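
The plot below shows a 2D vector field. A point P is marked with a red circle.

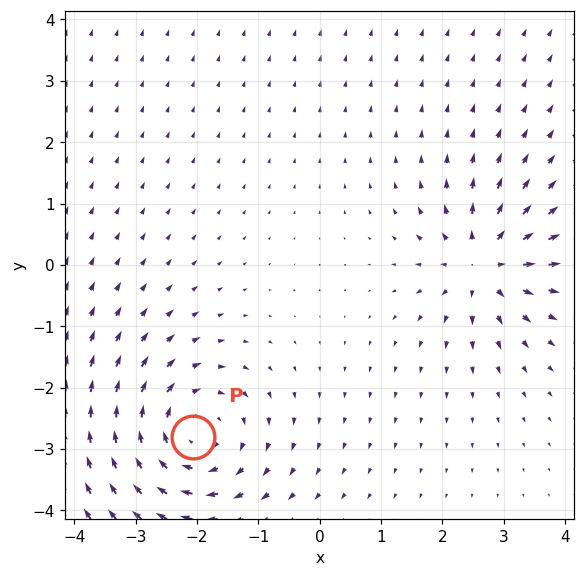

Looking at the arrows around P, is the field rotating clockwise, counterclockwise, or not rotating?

clockwise

Near P at (-2.1, -2.8) the arrows circulate clockwise. The curl (z-component) there is about -4; negative curl means clockwise rotation.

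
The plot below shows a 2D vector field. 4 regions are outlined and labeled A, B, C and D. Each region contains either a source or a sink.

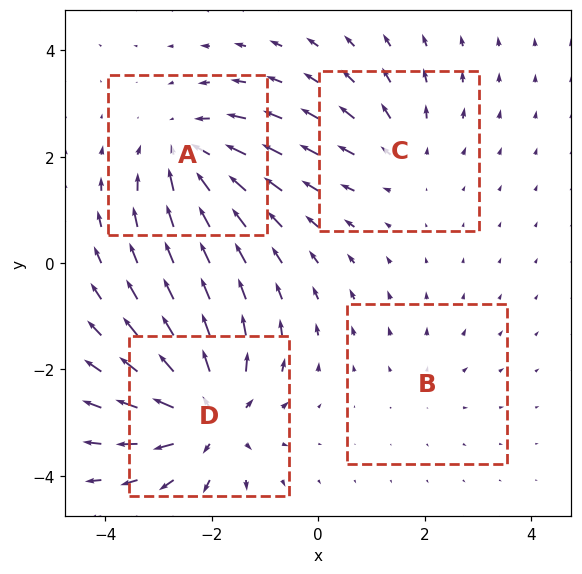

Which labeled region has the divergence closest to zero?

B

Divergence at each region's feature centre — A: about -5, B: about +2, C: about +3, D: about +7. Region B is closest to zero.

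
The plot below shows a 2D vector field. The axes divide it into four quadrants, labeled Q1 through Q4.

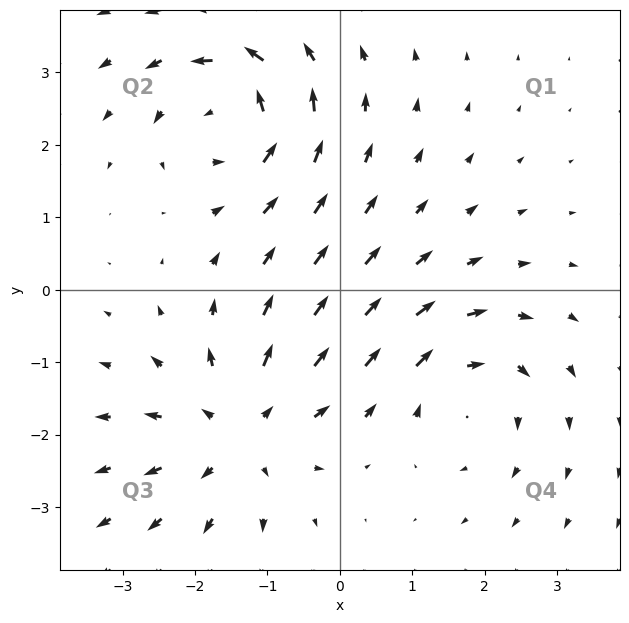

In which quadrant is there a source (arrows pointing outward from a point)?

Q3

The source sits at approximately (-1.4, -1.9), which lies in quadrant Q3. The divergence there is about +3, positive as expected for a source.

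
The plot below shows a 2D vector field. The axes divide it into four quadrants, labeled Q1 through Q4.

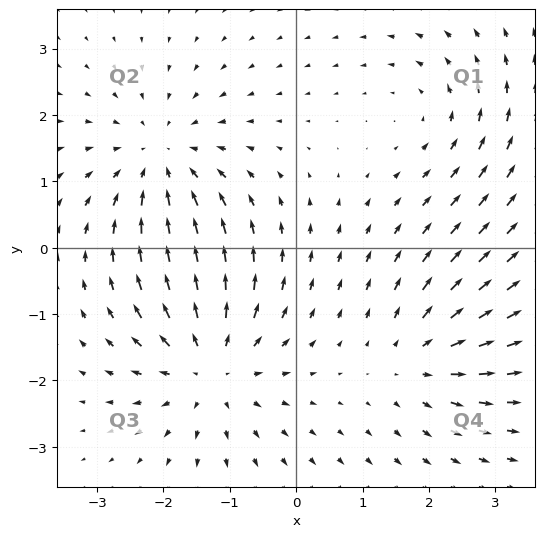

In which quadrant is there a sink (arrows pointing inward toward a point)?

Q2

The sink sits at approximately (-2.0, 1.3), which lies in quadrant Q2. The divergence there is about -4, negative as expected for a sink.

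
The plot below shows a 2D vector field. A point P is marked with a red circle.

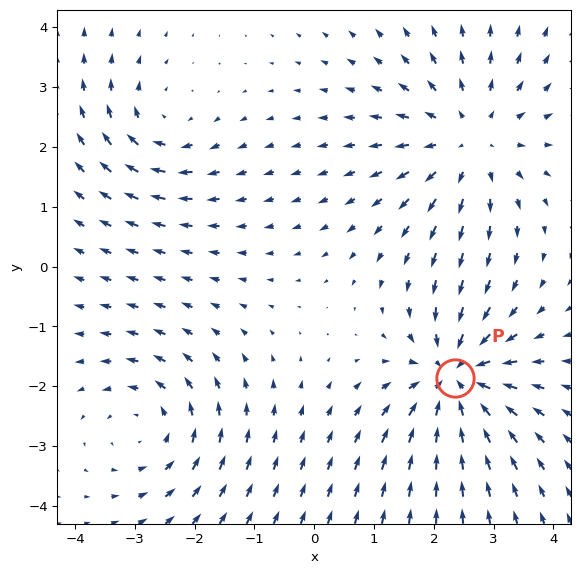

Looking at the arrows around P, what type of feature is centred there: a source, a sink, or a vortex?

At P (2.4, -1.9) the arrows converge inward. Divergence about -6, curl ≈0 — negative divergence with near-zero curl is a sink.

sink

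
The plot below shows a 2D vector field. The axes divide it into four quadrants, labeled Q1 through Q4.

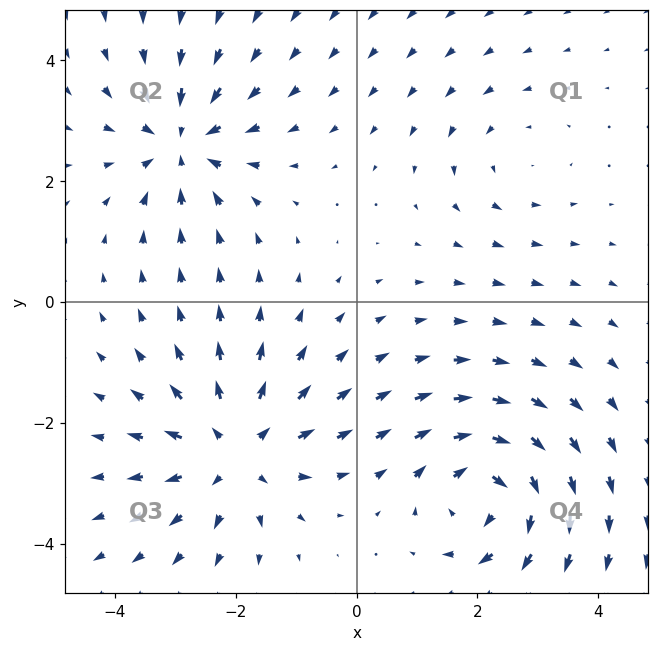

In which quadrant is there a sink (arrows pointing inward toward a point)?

Q2

The sink sits at approximately (-2.9, 2.6), which lies in quadrant Q2. The divergence there is about -5, negative as expected for a sink.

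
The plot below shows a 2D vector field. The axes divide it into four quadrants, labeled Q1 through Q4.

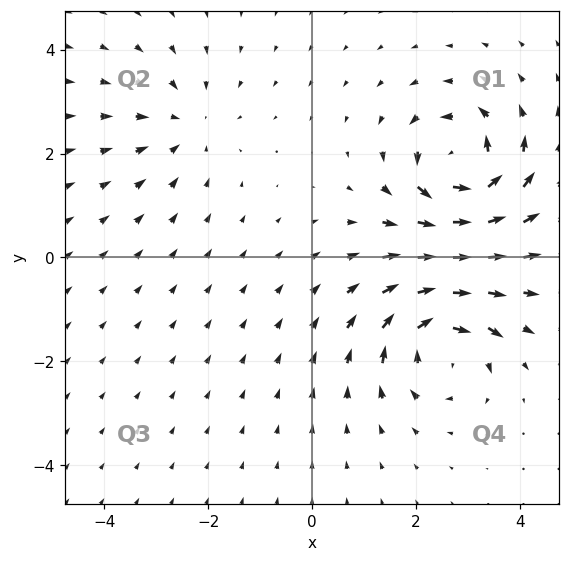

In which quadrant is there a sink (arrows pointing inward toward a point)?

Q2

The sink sits at approximately (-2.4, 2.5), which lies in quadrant Q2. The divergence there is about -3, negative as expected for a sink.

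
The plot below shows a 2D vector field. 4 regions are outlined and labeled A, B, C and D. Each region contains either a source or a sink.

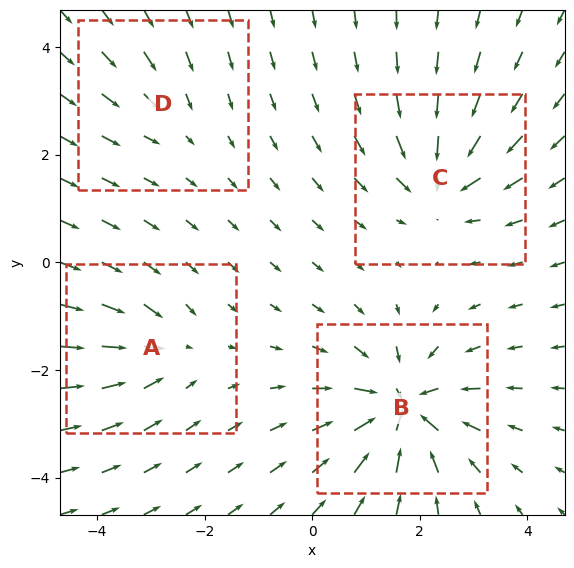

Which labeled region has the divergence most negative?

B

Divergence at each region's feature centre — A: about -4, B: about -8, C: about -6, D: about -2. Region B is most negative.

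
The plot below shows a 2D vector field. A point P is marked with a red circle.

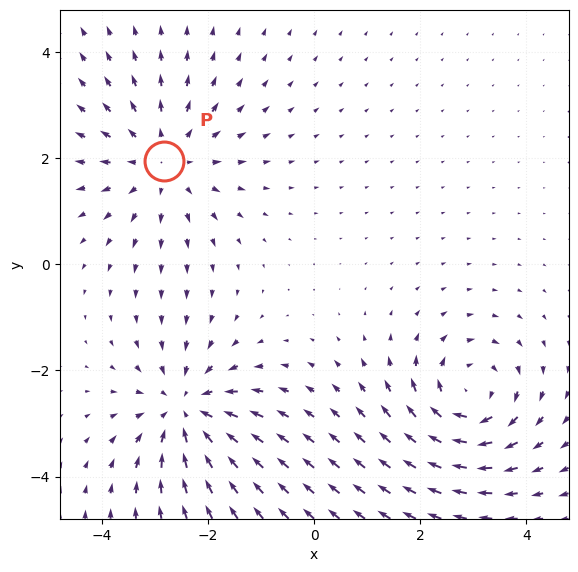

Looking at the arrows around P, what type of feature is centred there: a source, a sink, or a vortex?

source

At P (-2.8, 1.9) the arrows spread outward. Divergence about +4, curl ≈0 — positive divergence with near-zero curl is a source.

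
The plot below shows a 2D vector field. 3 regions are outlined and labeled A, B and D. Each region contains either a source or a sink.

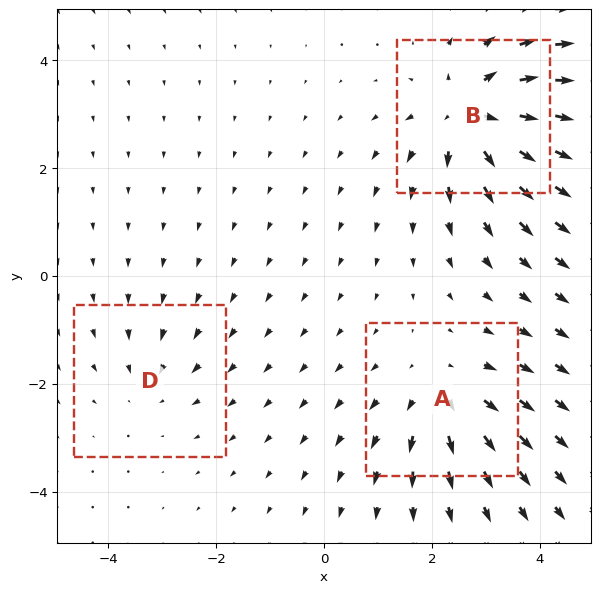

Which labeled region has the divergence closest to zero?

Divergence at each region's feature centre — A: about +3, B: about +5, D: about -2. Region D is closest to zero.

D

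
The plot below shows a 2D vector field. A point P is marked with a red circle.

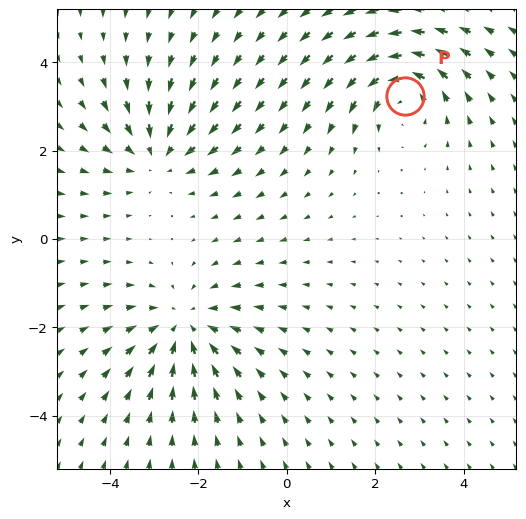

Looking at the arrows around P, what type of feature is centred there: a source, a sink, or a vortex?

At P (2.7, 3.2) the arrows circulate counterclockwise. Divergence ≈0, curl about +3 — near-zero divergence with nonzero curl is a vortex.

vortex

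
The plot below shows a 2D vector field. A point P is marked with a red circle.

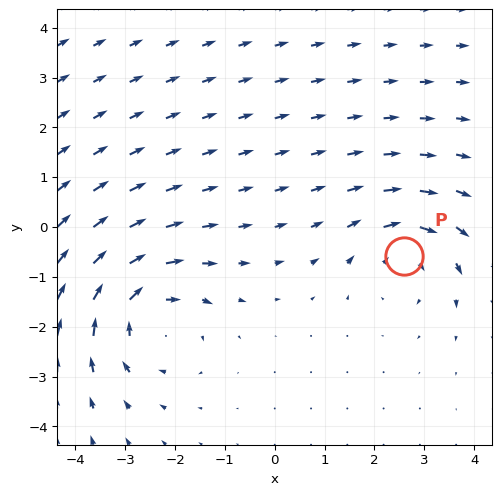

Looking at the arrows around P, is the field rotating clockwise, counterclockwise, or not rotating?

clockwise

Near P at (2.6, -0.6) the arrows circulate clockwise. The curl (z-component) there is about -4; negative curl means clockwise rotation.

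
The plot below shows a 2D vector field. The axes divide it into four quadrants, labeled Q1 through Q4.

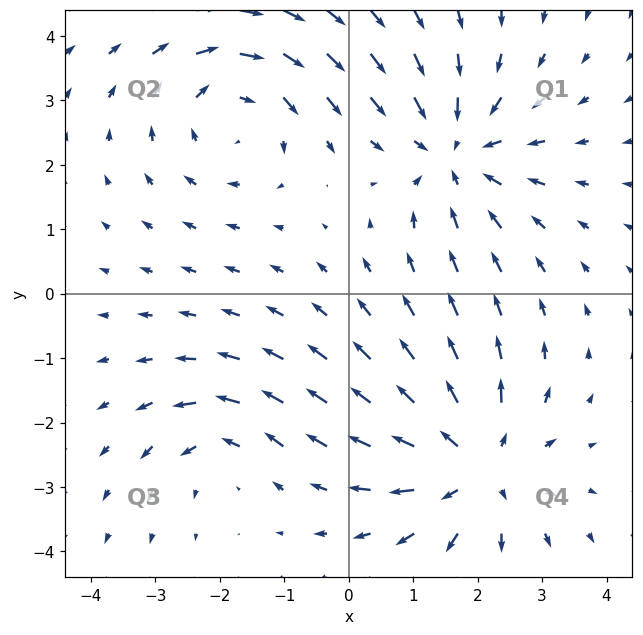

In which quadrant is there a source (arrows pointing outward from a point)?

Q4

The source sits at approximately (2.0, -2.7), which lies in quadrant Q4. The divergence there is about +4, positive as expected for a source.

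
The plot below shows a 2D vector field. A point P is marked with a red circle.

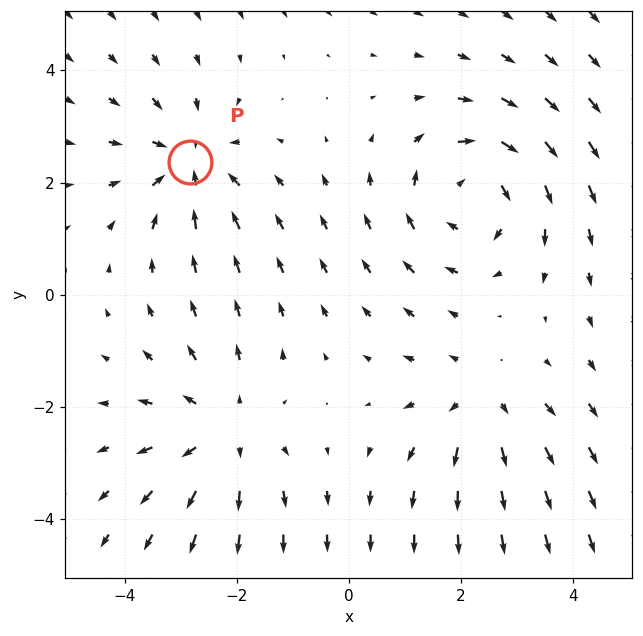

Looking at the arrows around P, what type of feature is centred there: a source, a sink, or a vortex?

sink

At P (-2.8, 2.4) the arrows converge inward. Divergence about -3, curl ≈0 — negative divergence with near-zero curl is a sink.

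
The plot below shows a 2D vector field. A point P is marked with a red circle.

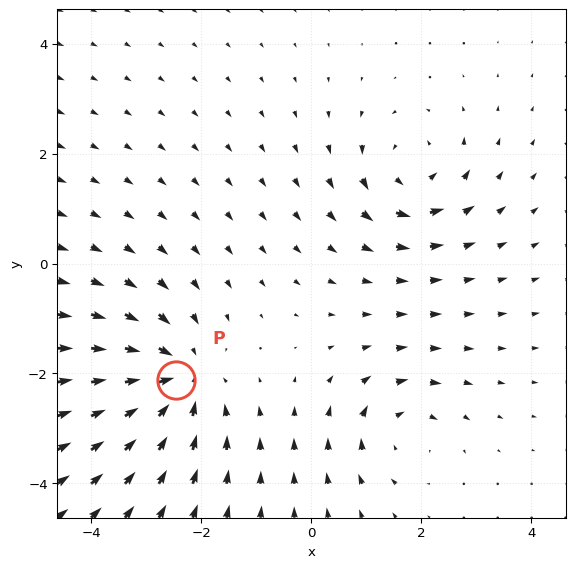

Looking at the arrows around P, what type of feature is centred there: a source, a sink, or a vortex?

sink

At P (-2.5, -2.1) the arrows converge inward. Divergence about -4, curl ≈0 — negative divergence with near-zero curl is a sink.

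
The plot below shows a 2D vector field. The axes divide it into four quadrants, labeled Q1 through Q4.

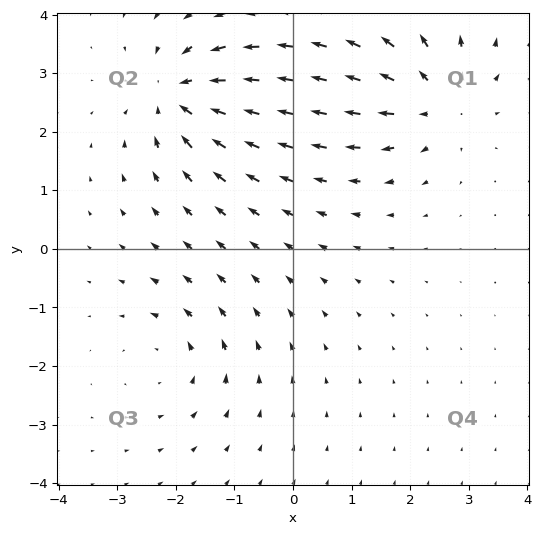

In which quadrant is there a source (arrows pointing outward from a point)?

Q1

The source sits at approximately (2.4, 2.5), which lies in quadrant Q1. The divergence there is about +4, positive as expected for a source.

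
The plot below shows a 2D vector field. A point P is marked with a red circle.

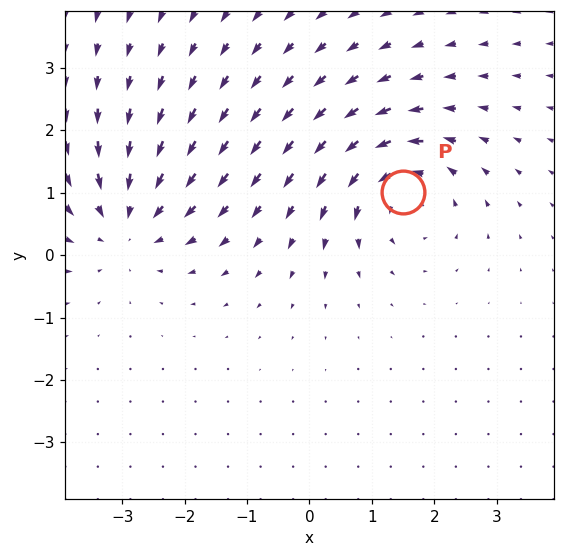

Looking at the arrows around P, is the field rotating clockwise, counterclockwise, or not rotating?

counterclockwise

Near P at (1.5, 1.0) the arrows circulate counterclockwise. The curl (z-component) there is about +5; positive curl means counterclockwise rotation.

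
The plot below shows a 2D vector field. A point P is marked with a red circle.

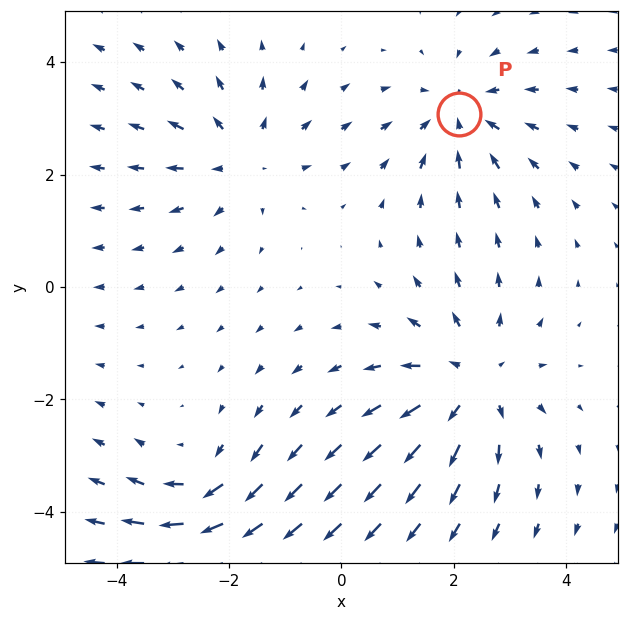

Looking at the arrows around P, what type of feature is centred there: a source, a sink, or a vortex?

At P (2.1, 3.1) the arrows converge inward. Divergence about -3, curl ≈0 — negative divergence with near-zero curl is a sink.

sink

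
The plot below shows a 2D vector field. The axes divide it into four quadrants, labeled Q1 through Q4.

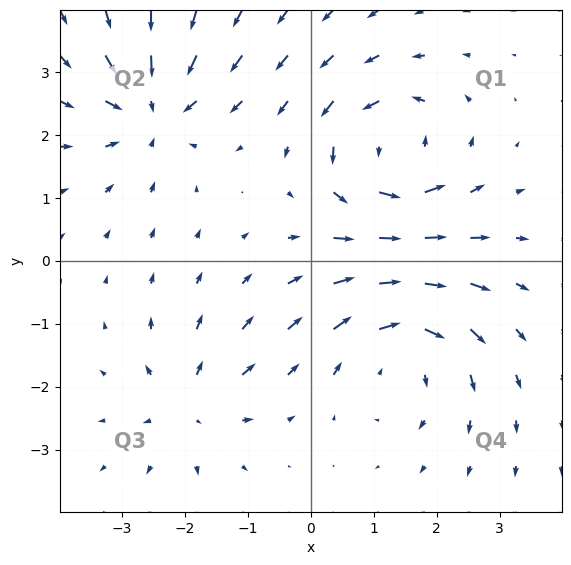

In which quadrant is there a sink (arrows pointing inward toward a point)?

Q2

The sink sits at approximately (-2.5, 2.4), which lies in quadrant Q2. The divergence there is about -5, negative as expected for a sink.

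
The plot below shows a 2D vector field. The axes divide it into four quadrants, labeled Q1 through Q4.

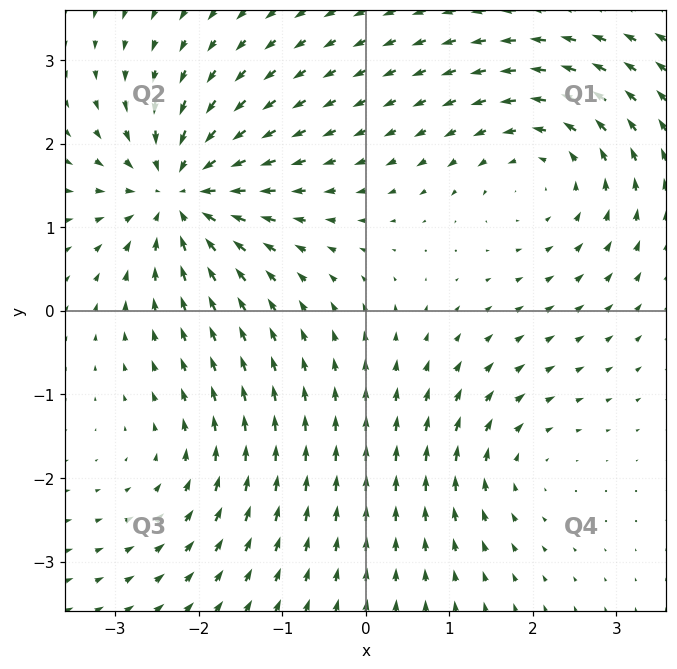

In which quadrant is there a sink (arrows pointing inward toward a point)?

Q2

The sink sits at approximately (-2.2, 1.4), which lies in quadrant Q2. The divergence there is about -7, negative as expected for a sink.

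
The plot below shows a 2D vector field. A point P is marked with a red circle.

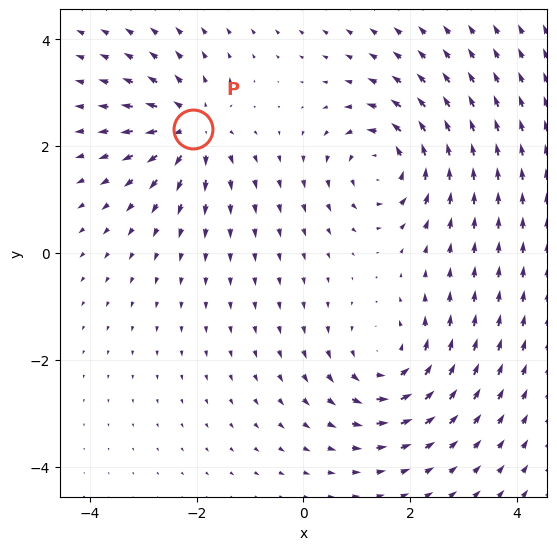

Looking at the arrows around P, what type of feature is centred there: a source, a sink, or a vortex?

source

At P (-2.1, 2.3) the arrows spread outward. Divergence about +5, curl ≈0 — positive divergence with near-zero curl is a source.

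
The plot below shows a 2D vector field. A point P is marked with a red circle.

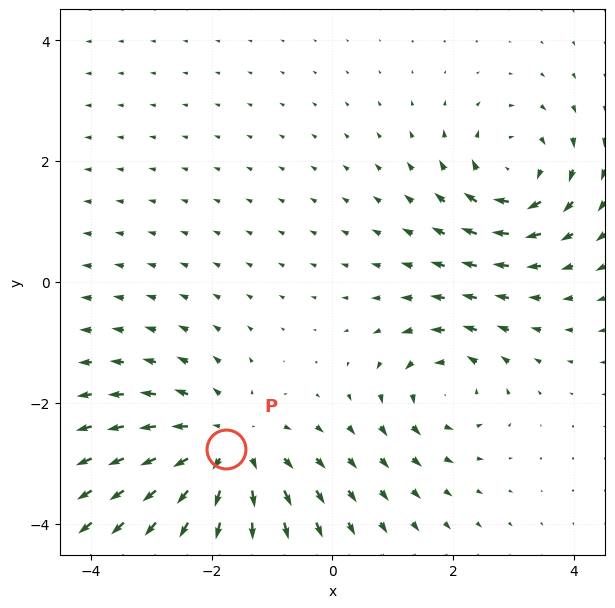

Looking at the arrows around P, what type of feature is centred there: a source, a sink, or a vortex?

source

At P (-1.8, -2.8) the arrows spread outward. Divergence about +4, curl ≈0 — positive divergence with near-zero curl is a source.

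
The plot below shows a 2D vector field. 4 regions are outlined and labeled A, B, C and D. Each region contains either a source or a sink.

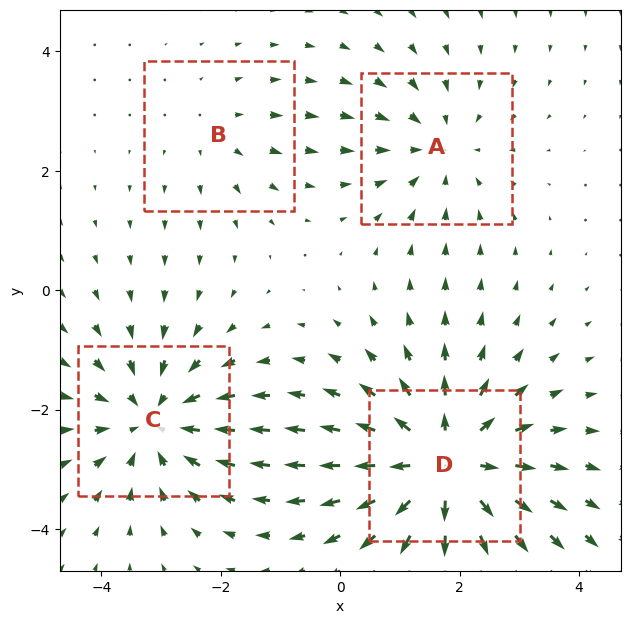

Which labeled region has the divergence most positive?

Divergence at each region's feature centre — A: about -3, B: about +2, C: about -4, D: about +6. Region D is most positive.

D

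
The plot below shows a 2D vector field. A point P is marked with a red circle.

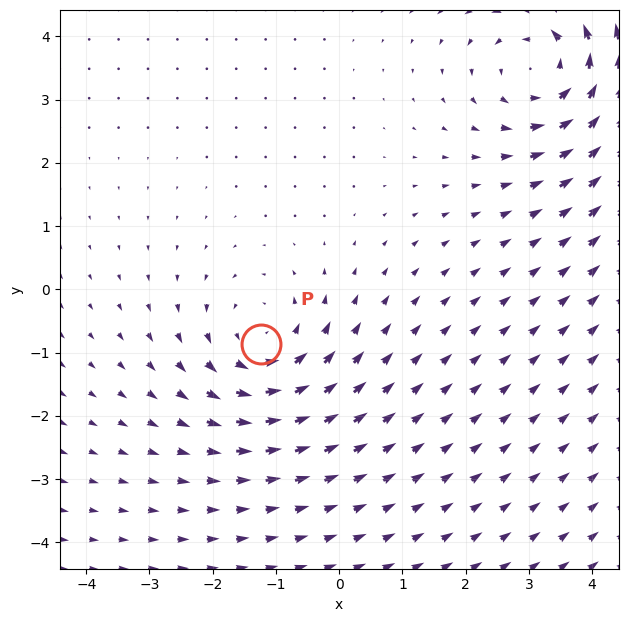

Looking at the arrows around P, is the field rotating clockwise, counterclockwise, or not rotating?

counterclockwise

Near P at (-1.2, -0.9) the arrows circulate counterclockwise. The curl (z-component) there is about +3; positive curl means counterclockwise rotation.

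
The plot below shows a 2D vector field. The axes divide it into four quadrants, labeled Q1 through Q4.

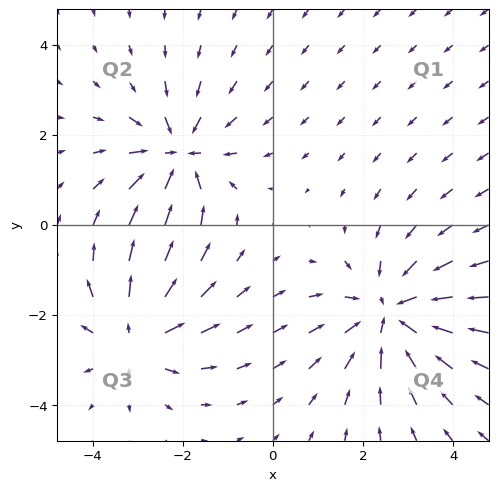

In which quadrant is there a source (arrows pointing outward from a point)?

Q3

The source sits at approximately (-3.0, -2.5), which lies in quadrant Q3. The divergence there is about +4, positive as expected for a source.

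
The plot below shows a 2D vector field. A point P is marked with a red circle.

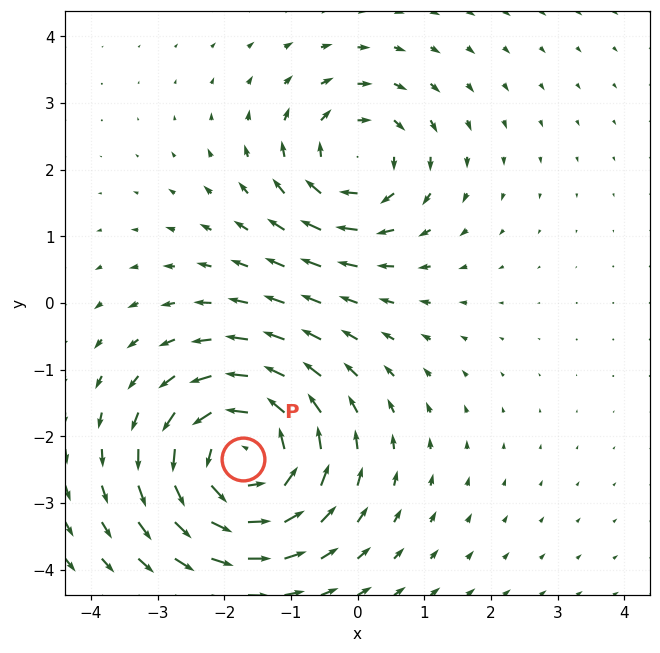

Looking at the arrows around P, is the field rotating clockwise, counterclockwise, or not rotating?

Near P at (-1.7, -2.3) the arrows circulate counterclockwise. The curl (z-component) there is about +4; positive curl means counterclockwise rotation.

counterclockwise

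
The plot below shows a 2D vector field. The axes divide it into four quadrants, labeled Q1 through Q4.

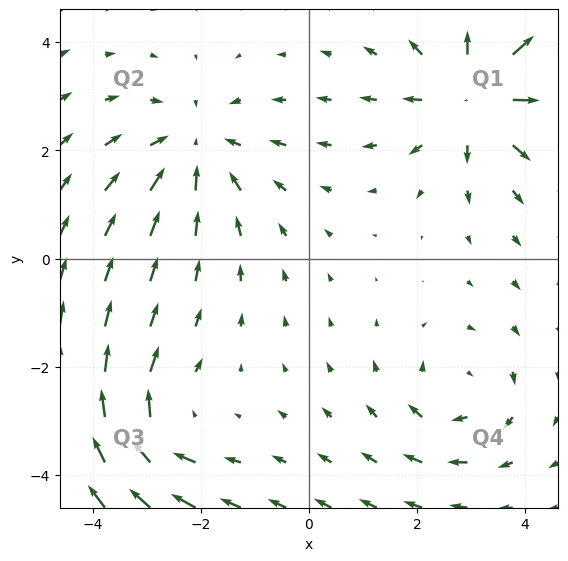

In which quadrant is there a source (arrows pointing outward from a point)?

Q1

The source sits at approximately (3.1, 3.0), which lies in quadrant Q1. The divergence there is about +5, positive as expected for a source.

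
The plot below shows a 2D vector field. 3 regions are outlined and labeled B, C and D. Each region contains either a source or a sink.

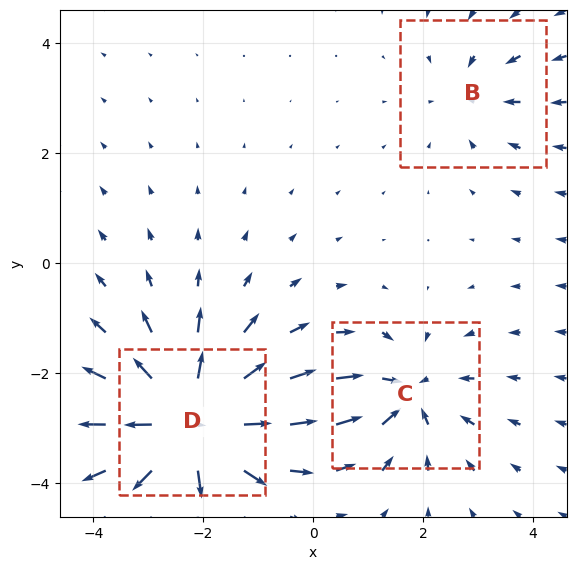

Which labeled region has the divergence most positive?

Divergence at each region's feature centre — B: about -2, C: about -4, D: about +6. Region D is most positive.

D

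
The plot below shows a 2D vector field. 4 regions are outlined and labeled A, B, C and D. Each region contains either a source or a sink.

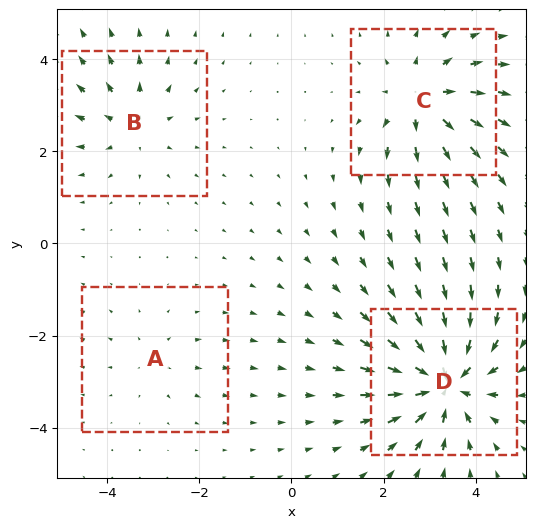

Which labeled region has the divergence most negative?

Divergence at each region's feature centre — A: about +2, B: about +4, C: about +5, D: about -7. Region D is most negative.

D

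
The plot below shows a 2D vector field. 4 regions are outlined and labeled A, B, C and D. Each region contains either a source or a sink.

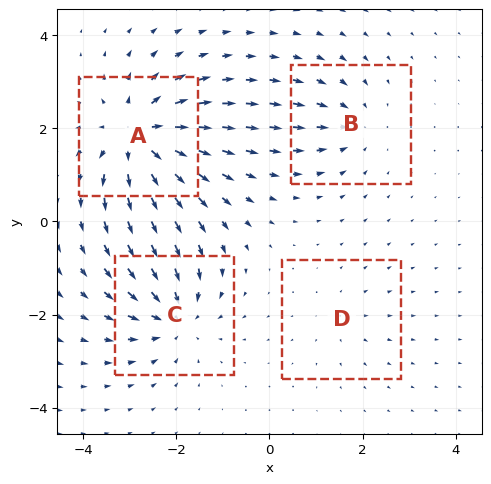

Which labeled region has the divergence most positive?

Divergence at each region's feature centre — A: about +8, B: about -4, C: about -6, D: about +2. Region A is most positive.

A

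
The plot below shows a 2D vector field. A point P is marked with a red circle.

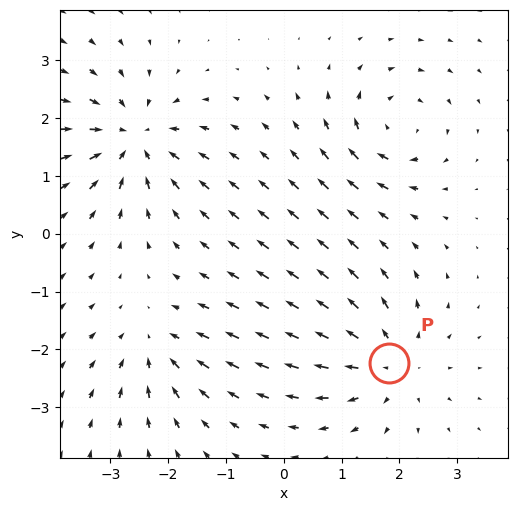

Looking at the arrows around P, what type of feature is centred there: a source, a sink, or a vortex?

At P (1.8, -2.2) the arrows spread outward. Divergence about +4, curl ≈0 — positive divergence with near-zero curl is a source.

source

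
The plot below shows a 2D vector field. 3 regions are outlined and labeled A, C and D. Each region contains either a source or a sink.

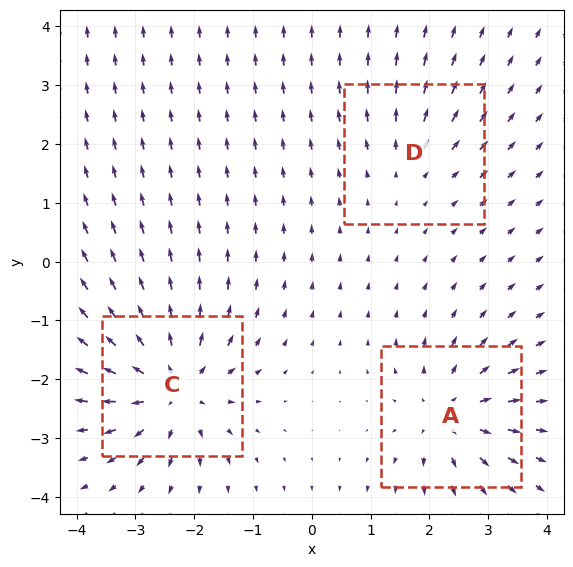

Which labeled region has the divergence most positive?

Divergence at each region's feature centre — A: about +4, C: about +5, D: about +2. Region C is most positive.

C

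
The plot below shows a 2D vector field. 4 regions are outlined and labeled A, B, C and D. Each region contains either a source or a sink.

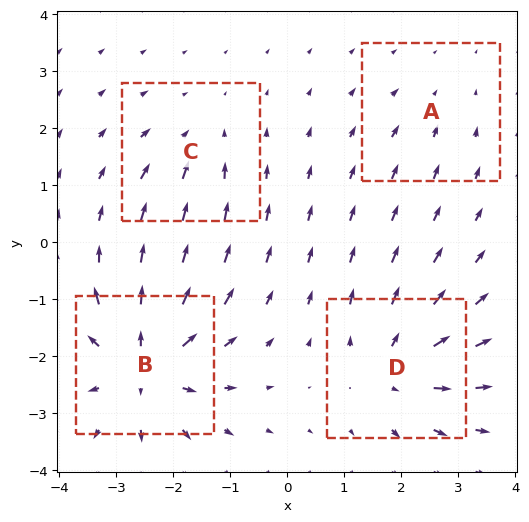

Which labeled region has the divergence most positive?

Divergence at each region's feature centre — A: about -2, B: about +8, C: about -4, D: about +6. Region B is most positive.

B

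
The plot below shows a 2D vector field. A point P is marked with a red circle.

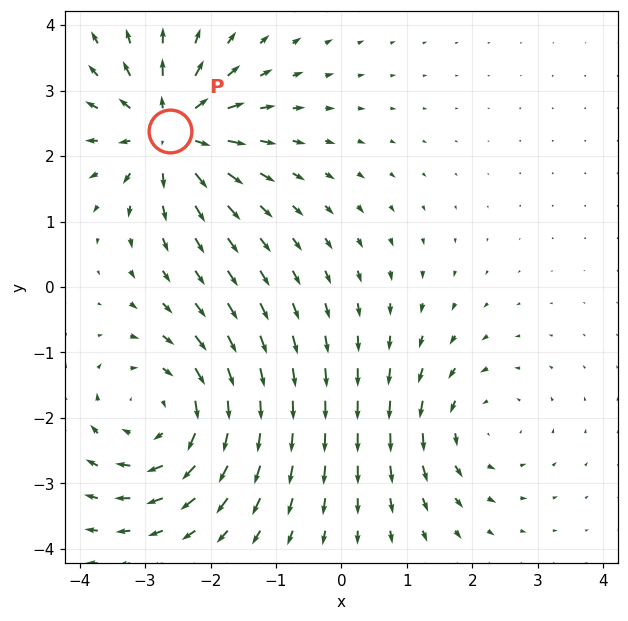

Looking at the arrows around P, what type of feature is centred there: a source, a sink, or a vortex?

At P (-2.6, 2.4) the arrows spread outward. Divergence about +6, curl ≈0 — positive divergence with near-zero curl is a source.

source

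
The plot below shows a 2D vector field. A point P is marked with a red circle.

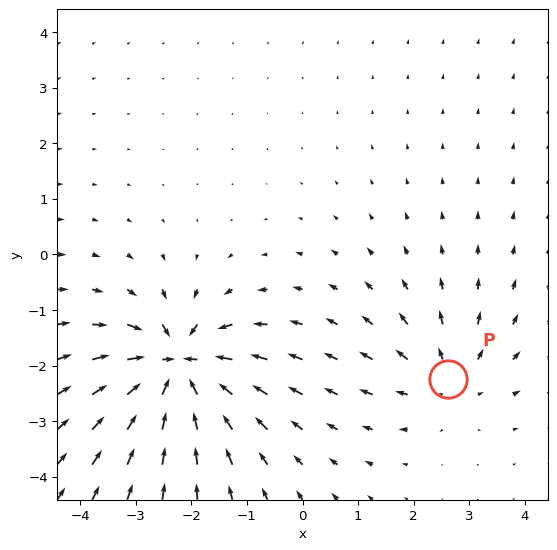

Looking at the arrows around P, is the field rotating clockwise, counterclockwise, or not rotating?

Near P at (2.6, -2.3) the arrows show no circulation. The curl there is ≈0.

not rotating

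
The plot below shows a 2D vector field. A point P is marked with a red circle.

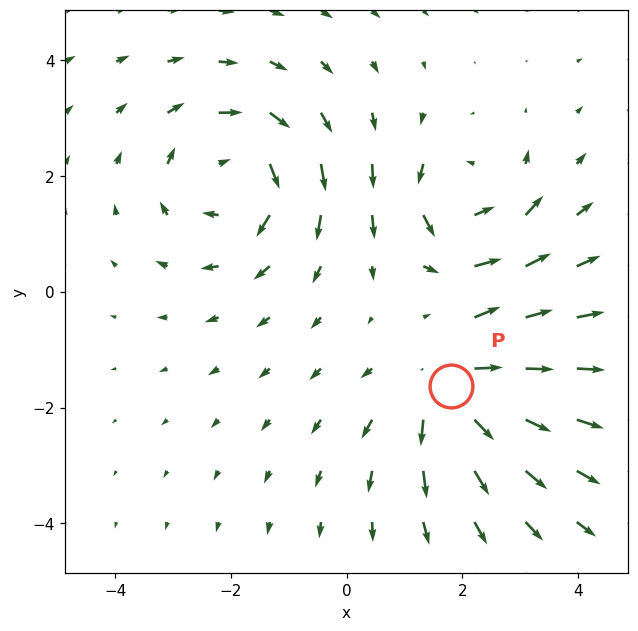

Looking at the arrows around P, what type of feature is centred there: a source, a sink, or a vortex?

source

At P (1.8, -1.6) the arrows spread outward. Divergence about +3, curl ≈0 — positive divergence with near-zero curl is a source.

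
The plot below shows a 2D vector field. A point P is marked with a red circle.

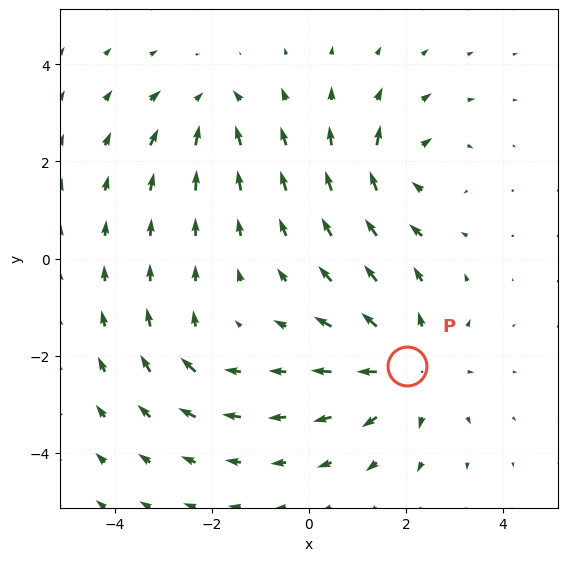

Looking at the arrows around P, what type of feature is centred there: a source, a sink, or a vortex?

At P (2.0, -2.2) the arrows spread outward. Divergence about +4, curl ≈0 — positive divergence with near-zero curl is a source.

source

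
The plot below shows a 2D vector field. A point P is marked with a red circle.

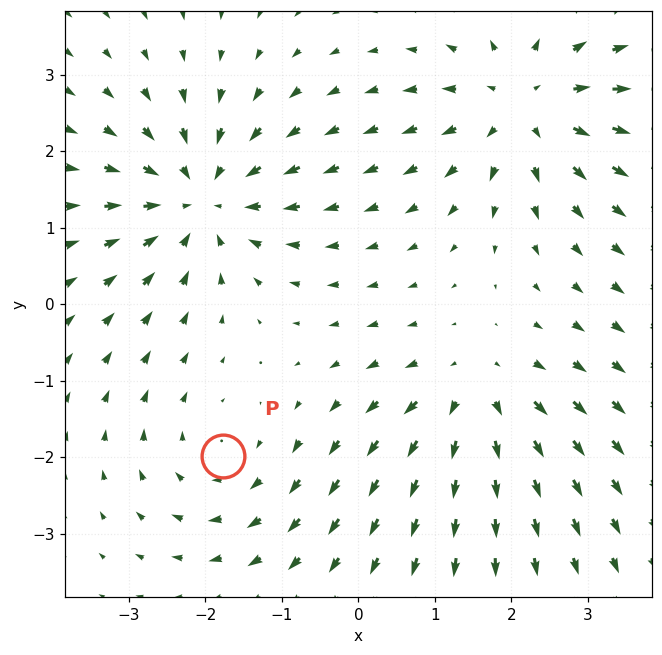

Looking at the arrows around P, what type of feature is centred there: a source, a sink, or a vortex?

At P (-1.8, -2.0) the arrows circulate clockwise. Divergence ≈0, curl about -3 — near-zero divergence with nonzero curl is a vortex.

vortex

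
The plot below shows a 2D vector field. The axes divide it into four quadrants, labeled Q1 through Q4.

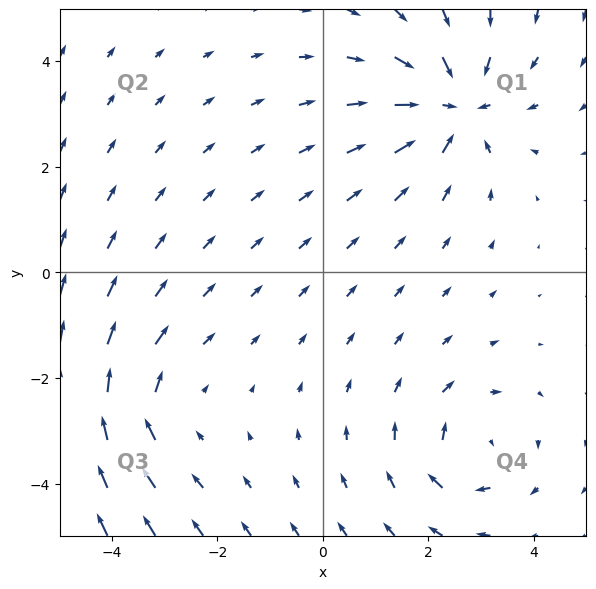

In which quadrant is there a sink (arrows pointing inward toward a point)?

Q1

The sink sits at approximately (2.5, 3.1), which lies in quadrant Q1. The divergence there is about -4, negative as expected for a sink.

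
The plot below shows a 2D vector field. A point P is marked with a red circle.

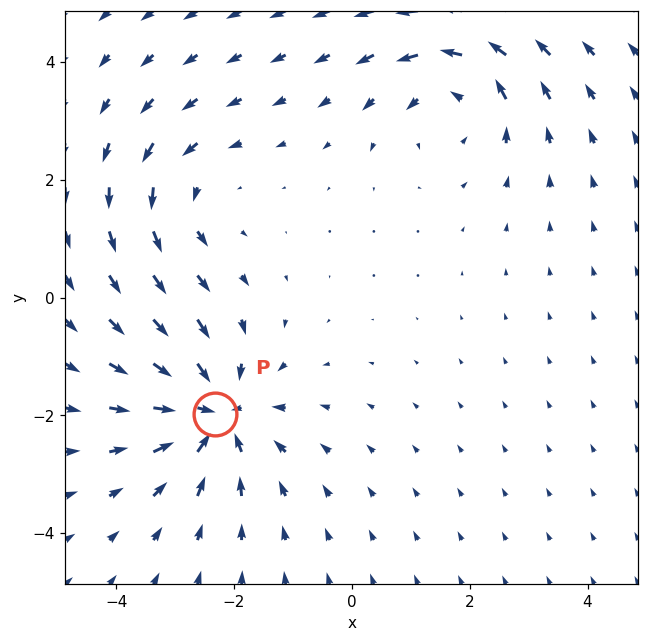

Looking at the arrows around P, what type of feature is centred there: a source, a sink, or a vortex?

sink

At P (-2.3, -2.0) the arrows converge inward. Divergence about -5, curl ≈0 — negative divergence with near-zero curl is a sink.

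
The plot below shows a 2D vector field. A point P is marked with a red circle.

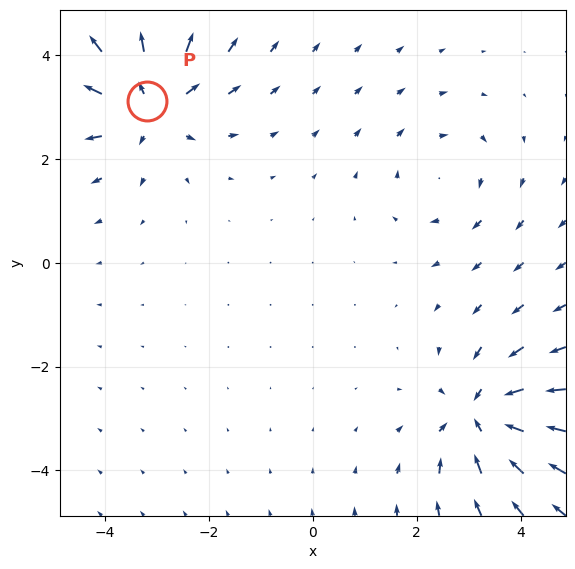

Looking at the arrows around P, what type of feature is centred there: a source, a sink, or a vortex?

source

At P (-3.2, 3.1) the arrows spread outward. Divergence about +5, curl ≈0 — positive divergence with near-zero curl is a source.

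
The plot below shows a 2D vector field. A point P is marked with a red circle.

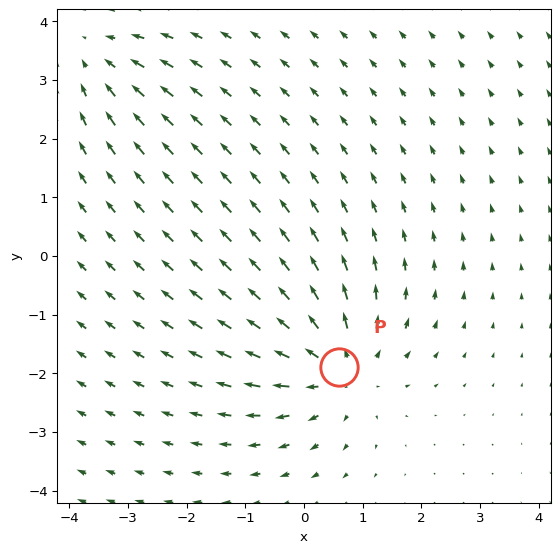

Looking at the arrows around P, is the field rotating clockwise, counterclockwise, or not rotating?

not rotating

Near P at (0.6, -1.9) the arrows show no circulation. The curl there is ≈0.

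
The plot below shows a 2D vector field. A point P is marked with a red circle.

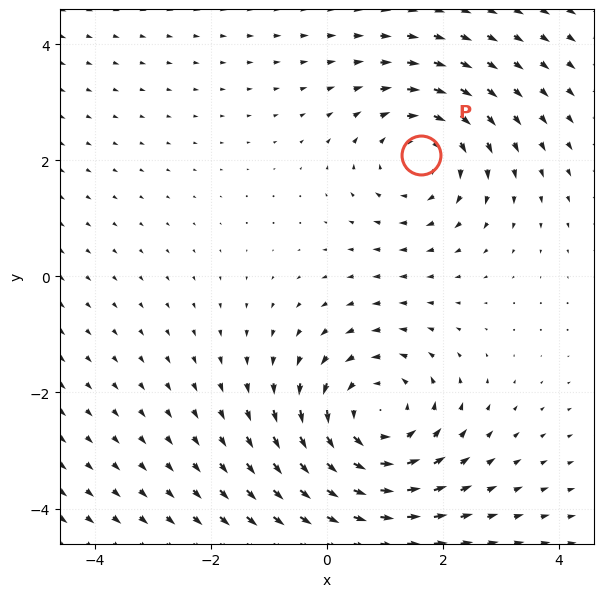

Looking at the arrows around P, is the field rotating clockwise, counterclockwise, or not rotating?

clockwise

Near P at (1.6, 2.1) the arrows circulate clockwise. The curl (z-component) there is about -3; negative curl means clockwise rotation.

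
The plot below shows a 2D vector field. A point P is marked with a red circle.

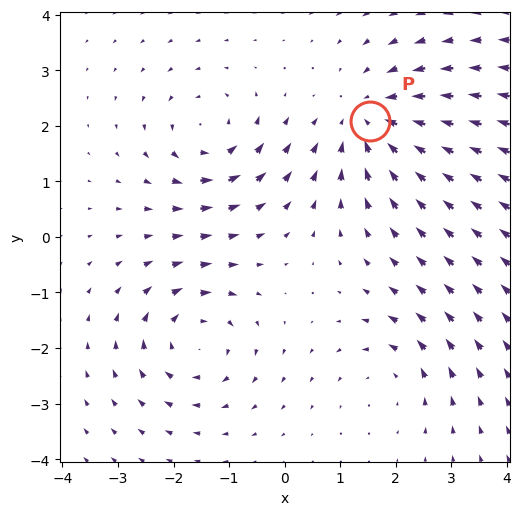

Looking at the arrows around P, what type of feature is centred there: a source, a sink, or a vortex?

sink

At P (1.5, 2.1) the arrows converge inward. Divergence about -4, curl ≈0 — negative divergence with near-zero curl is a sink.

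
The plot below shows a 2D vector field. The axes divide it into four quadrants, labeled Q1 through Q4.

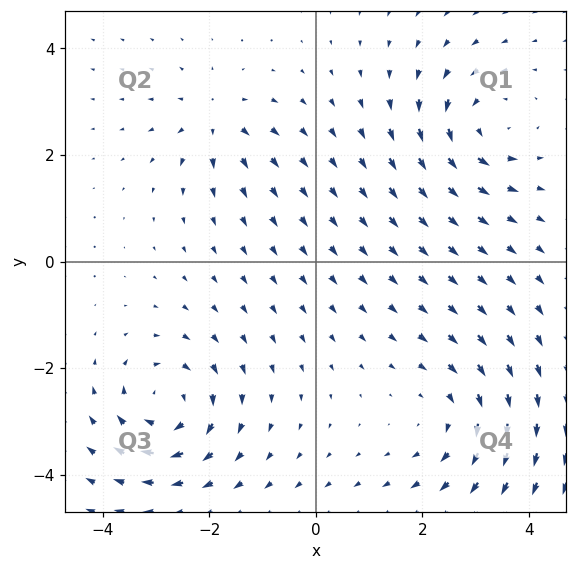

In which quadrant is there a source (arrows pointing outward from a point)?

Q2

The source sits at approximately (-1.9, 2.7), which lies in quadrant Q2. The divergence there is about +5, positive as expected for a source.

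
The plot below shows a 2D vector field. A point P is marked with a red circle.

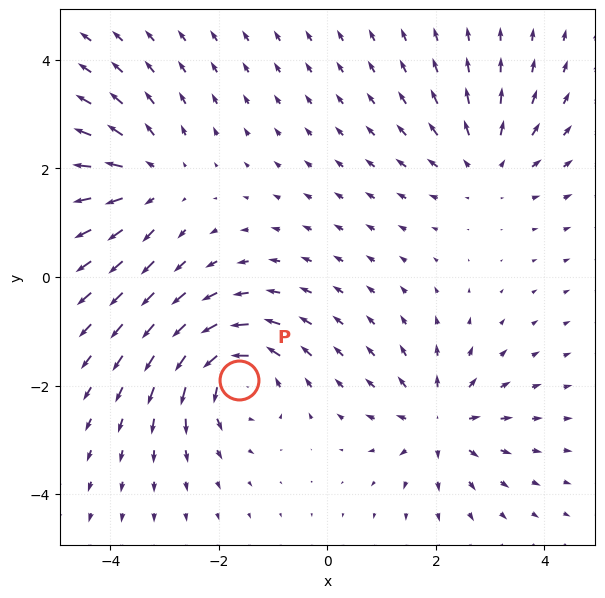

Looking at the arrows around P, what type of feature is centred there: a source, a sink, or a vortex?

At P (-1.6, -1.9) the arrows circulate counterclockwise. Divergence ≈0, curl about +6 — near-zero divergence with nonzero curl is a vortex.

vortex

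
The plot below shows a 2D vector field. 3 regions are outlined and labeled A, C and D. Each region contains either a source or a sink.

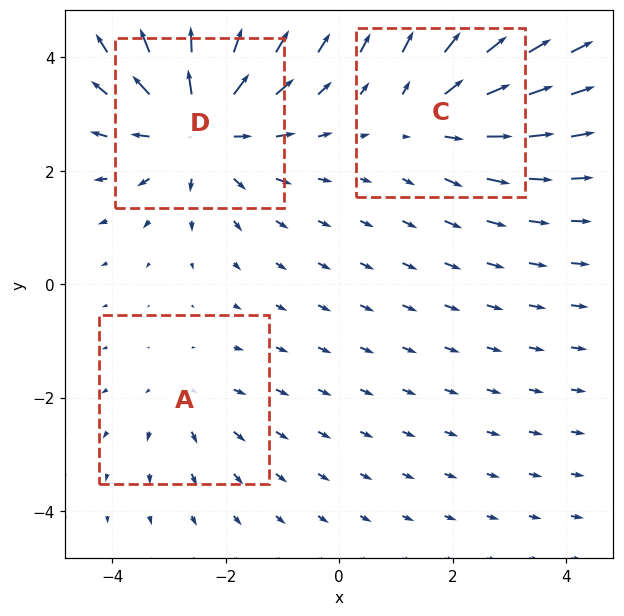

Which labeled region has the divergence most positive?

Divergence at each region's feature centre — A: about +2, C: about +3, D: about +4. Region D is most positive.

D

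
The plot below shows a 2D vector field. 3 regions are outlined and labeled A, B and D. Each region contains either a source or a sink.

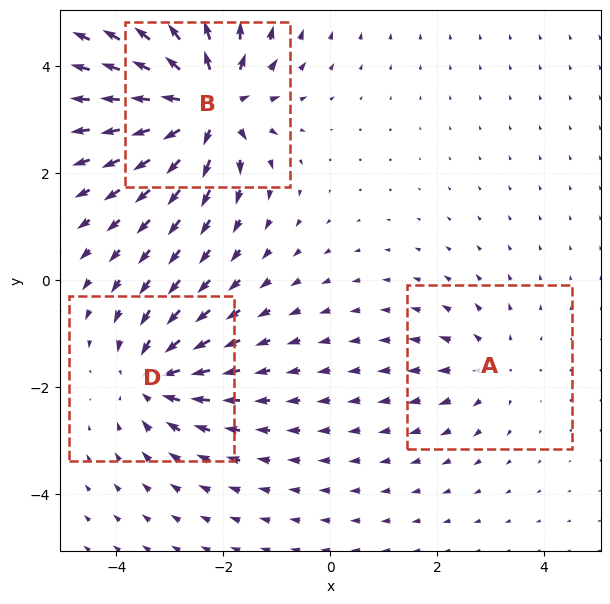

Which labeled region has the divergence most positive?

B

Divergence at each region's feature centre — A: about +2, B: about +6, D: about -4. Region B is most positive.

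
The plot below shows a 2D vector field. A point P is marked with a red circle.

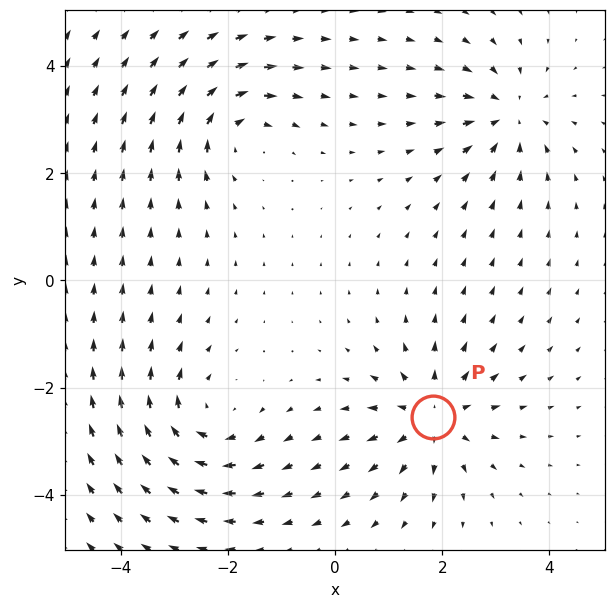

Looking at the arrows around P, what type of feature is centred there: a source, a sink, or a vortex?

At P (1.8, -2.5) the arrows spread outward. Divergence about +4, curl ≈0 — positive divergence with near-zero curl is a source.

source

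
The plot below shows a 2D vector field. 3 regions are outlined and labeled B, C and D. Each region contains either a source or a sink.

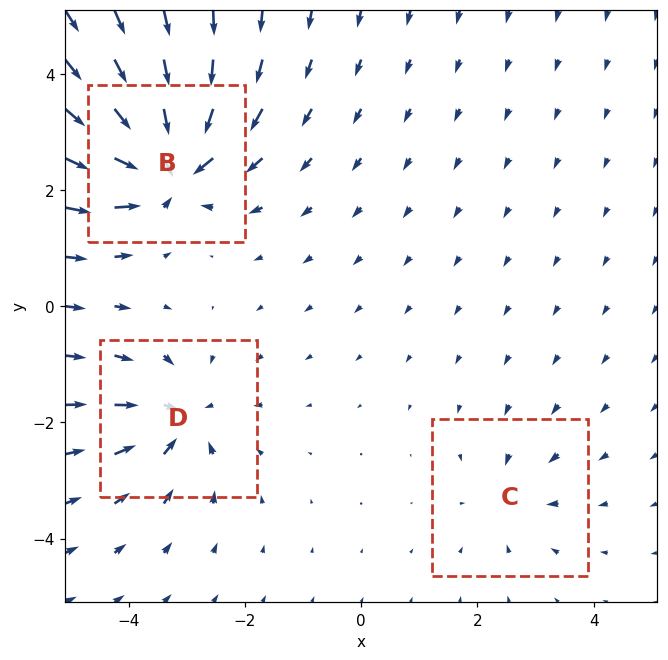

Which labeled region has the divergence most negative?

B

Divergence at each region's feature centre — B: about -7, C: about -2, D: about -4. Region B is most negative.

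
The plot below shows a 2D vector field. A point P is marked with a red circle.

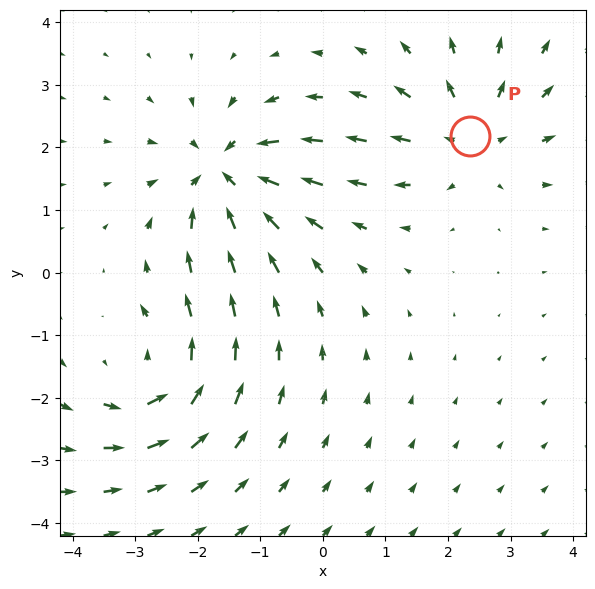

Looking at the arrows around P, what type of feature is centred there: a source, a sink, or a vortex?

source

At P (2.4, 2.2) the arrows spread outward. Divergence about +4, curl ≈0 — positive divergence with near-zero curl is a source.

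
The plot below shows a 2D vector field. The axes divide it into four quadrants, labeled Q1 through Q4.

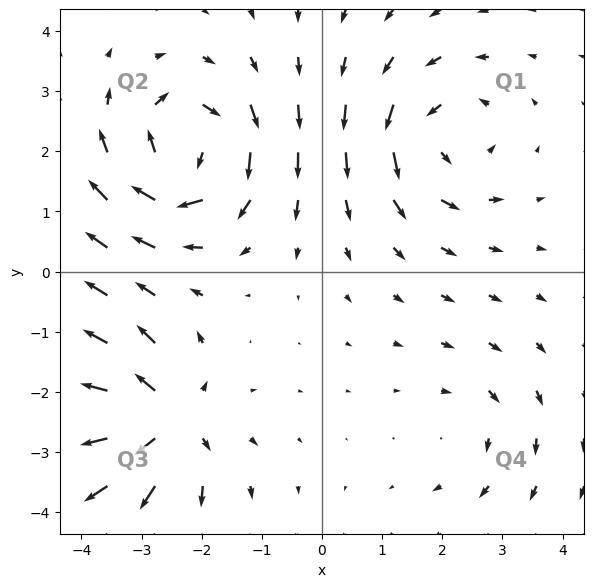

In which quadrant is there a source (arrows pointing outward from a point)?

The source sits at approximately (-2.6, -2.5), which lies in quadrant Q3. The divergence there is about +6, positive as expected for a source.

Q3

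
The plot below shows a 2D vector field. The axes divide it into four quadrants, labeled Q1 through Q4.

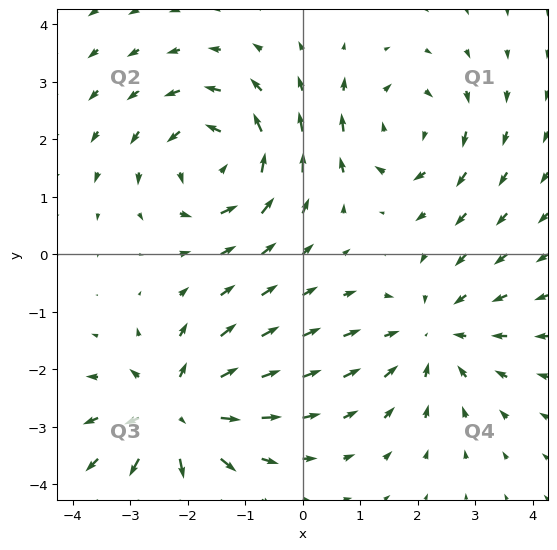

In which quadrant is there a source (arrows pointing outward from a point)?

Q3

The source sits at approximately (-2.2, -2.7), which lies in quadrant Q3. The divergence there is about +6, positive as expected for a source.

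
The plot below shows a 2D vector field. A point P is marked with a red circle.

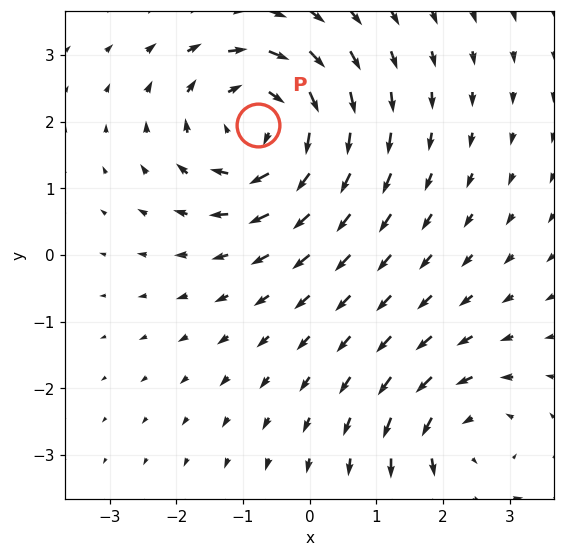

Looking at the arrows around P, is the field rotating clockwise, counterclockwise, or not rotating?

clockwise

Near P at (-0.8, 2.0) the arrows circulate clockwise. The curl (z-component) there is about -4; negative curl means clockwise rotation.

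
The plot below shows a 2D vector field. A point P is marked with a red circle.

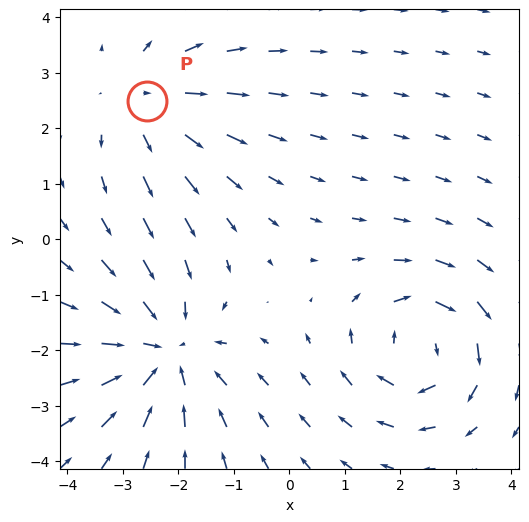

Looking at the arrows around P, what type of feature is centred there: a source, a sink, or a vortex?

source

At P (-2.6, 2.5) the arrows spread outward. Divergence about +3, curl ≈0 — positive divergence with near-zero curl is a source.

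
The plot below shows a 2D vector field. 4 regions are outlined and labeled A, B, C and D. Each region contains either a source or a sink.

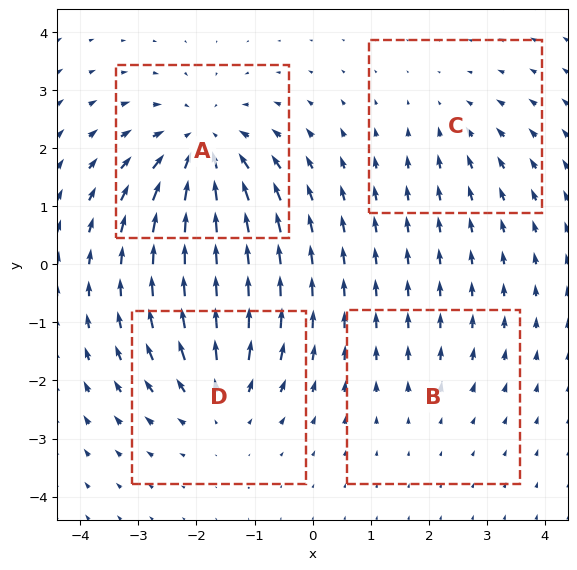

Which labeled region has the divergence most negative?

A

Divergence at each region's feature centre — A: about -6, B: about +2, C: about -3, D: about +4. Region A is most negative.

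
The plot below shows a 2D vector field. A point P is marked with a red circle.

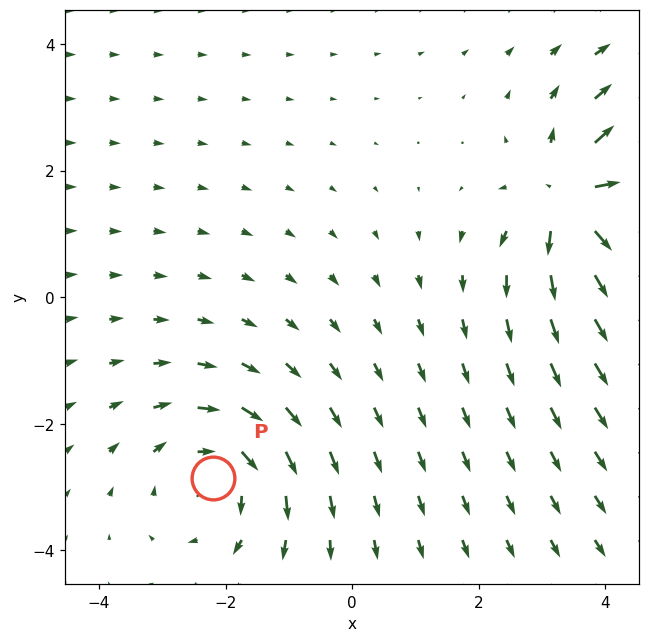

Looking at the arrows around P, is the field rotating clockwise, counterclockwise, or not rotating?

clockwise

Near P at (-2.2, -2.9) the arrows circulate clockwise. The curl (z-component) there is about -3; negative curl means clockwise rotation.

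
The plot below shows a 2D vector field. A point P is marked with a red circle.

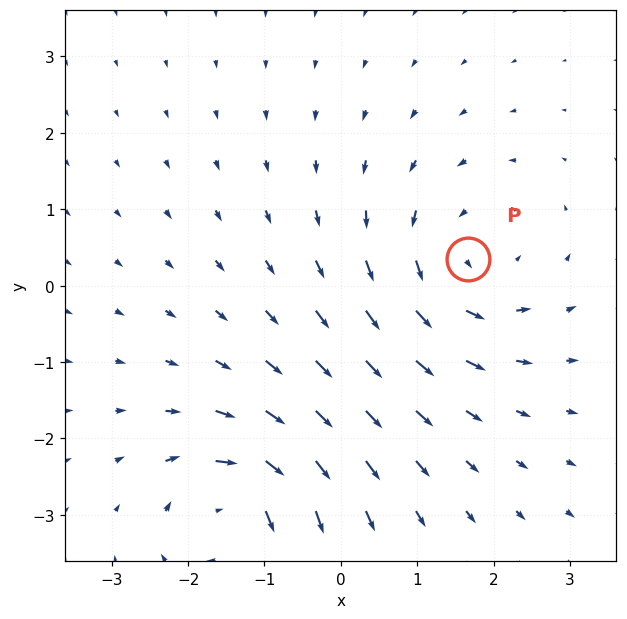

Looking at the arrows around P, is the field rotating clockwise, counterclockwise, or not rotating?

counterclockwise

Near P at (1.7, 0.3) the arrows circulate counterclockwise. The curl (z-component) there is about +4; positive curl means counterclockwise rotation.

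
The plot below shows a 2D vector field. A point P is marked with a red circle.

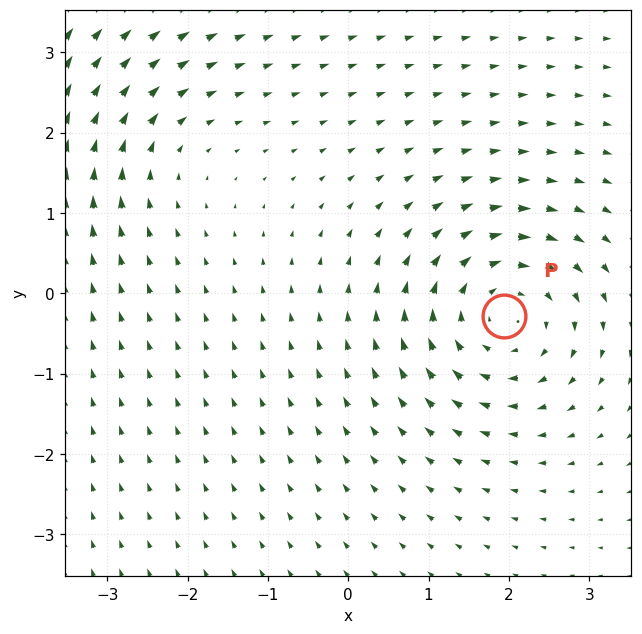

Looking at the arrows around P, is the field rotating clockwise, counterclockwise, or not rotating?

Near P at (1.9, -0.3) the arrows circulate clockwise. The curl (z-component) there is about -5; negative curl means clockwise rotation.

clockwise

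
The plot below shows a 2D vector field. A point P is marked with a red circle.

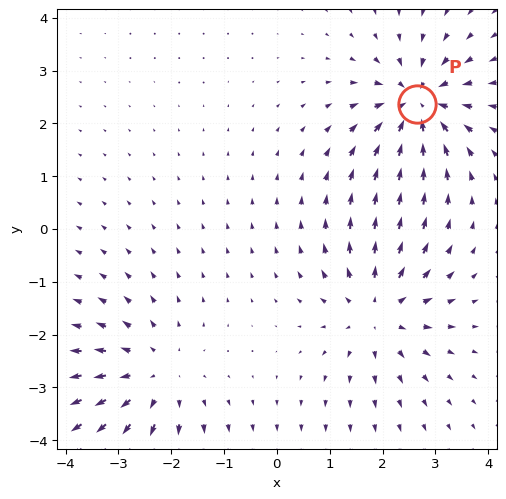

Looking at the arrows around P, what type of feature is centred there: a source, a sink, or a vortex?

At P (2.7, 2.4) the arrows converge inward. Divergence about -7, curl ≈0 — negative divergence with near-zero curl is a sink.

sink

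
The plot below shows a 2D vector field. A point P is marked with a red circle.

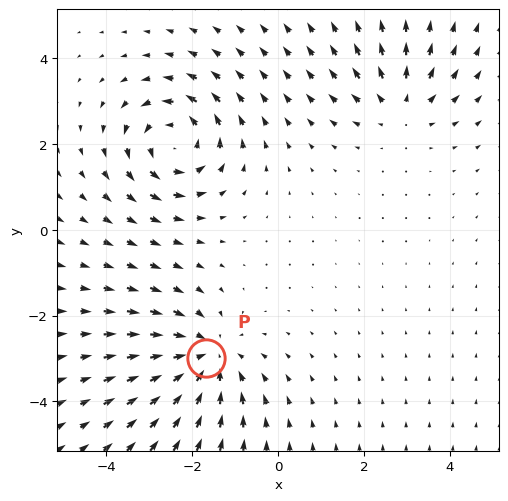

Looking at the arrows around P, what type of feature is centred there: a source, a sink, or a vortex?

At P (-1.7, -3.0) the arrows converge inward. Divergence about -4, curl ≈0 — negative divergence with near-zero curl is a sink.

sink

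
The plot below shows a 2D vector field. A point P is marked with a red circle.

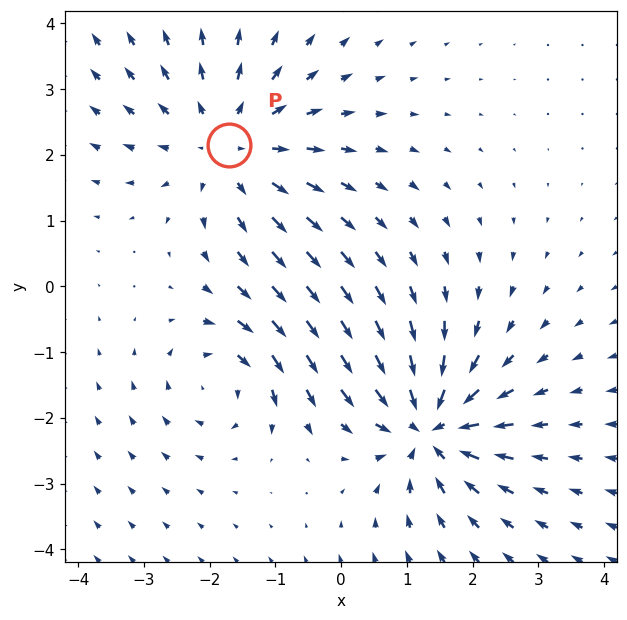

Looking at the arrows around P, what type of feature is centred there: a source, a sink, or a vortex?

At P (-1.7, 2.1) the arrows spread outward. Divergence about +4, curl ≈0 — positive divergence with near-zero curl is a source.

source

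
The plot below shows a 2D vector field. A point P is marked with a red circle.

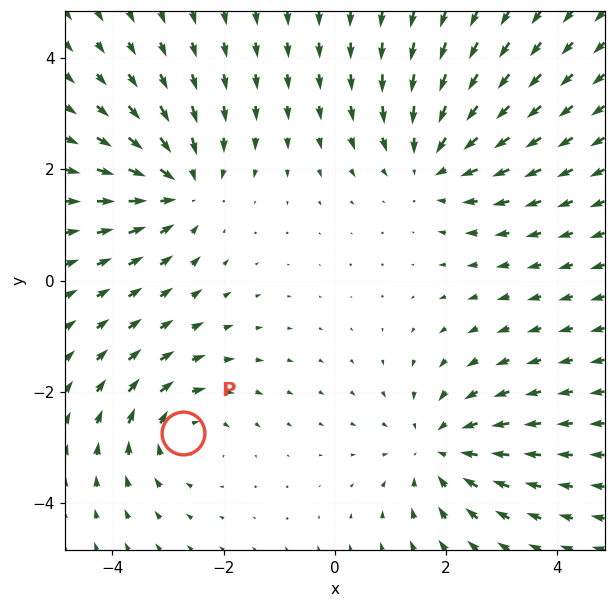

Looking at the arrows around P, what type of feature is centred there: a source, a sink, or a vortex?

vortex

At P (-2.7, -2.7) the arrows circulate clockwise. Divergence ≈0, curl about -4 — near-zero divergence with nonzero curl is a vortex.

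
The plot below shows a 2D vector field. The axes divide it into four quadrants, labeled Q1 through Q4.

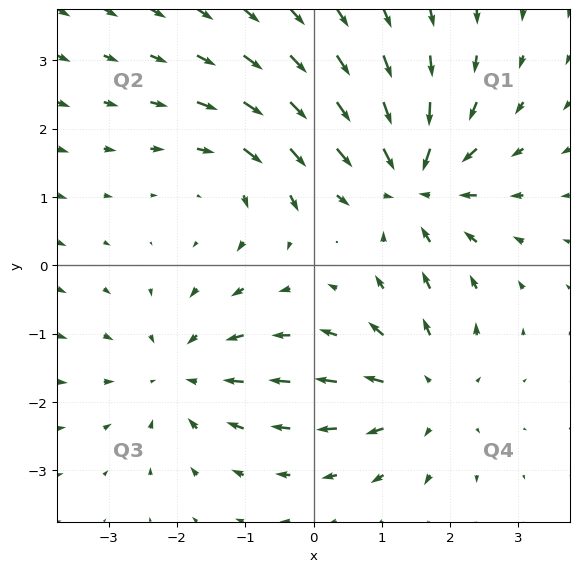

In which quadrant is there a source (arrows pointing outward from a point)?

The source sits at approximately (1.6, -1.8), which lies in quadrant Q4. The divergence there is about +3, positive as expected for a source.

Q4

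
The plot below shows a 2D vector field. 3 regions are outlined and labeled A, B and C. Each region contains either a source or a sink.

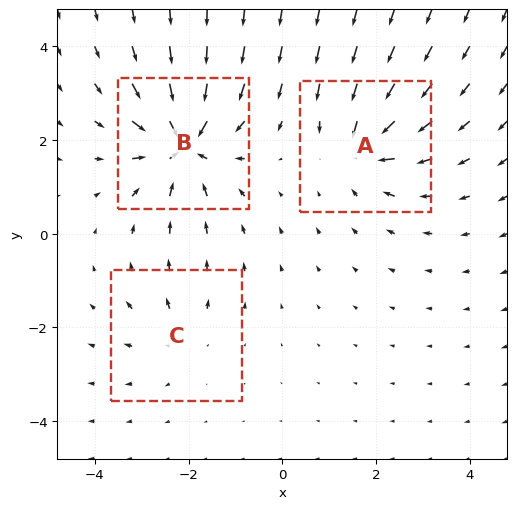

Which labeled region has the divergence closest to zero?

Divergence at each region's feature centre — A: about -4, B: about -6, C: about +2. Region C is closest to zero.

C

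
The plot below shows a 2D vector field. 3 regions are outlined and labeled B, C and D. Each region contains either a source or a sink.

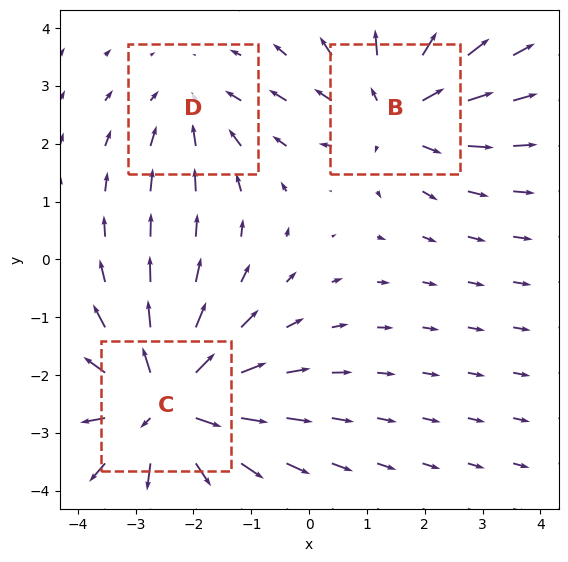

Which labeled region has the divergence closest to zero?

D

Divergence at each region's feature centre — B: about +3, C: about +4, D: about -2. Region D is closest to zero.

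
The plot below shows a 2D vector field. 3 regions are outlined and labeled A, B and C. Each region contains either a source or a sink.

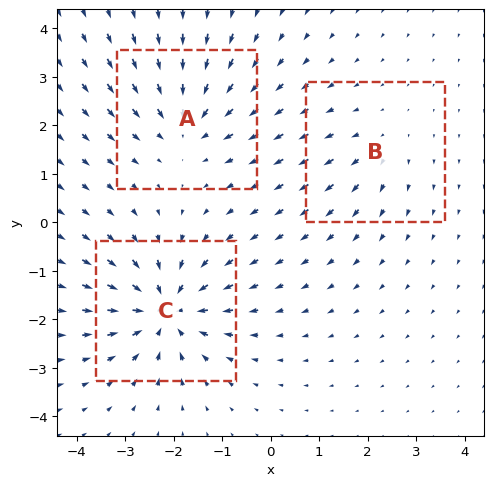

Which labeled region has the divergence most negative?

Divergence at each region's feature centre — A: about -4, B: about +2, C: about -5. Region C is most negative.

C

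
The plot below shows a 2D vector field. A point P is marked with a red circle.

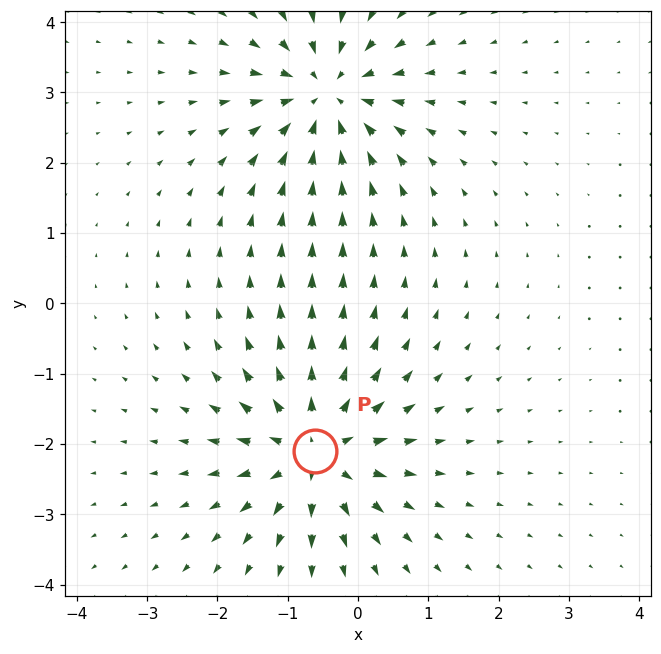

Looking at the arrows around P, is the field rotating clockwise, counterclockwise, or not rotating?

not rotating

Near P at (-0.6, -2.1) the arrows show no circulation. The curl there is ≈0.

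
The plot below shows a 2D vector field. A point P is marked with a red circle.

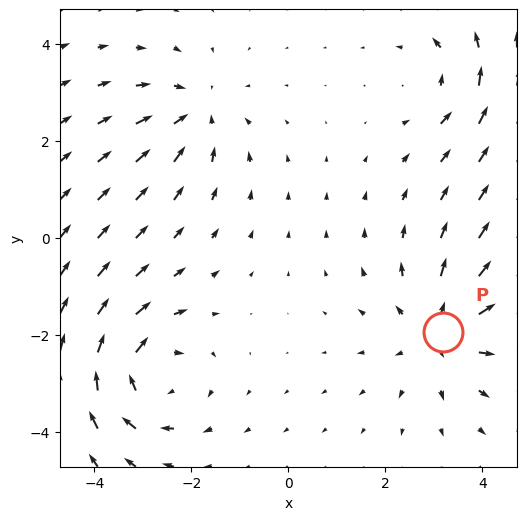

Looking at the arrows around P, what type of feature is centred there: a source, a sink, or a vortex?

At P (3.2, -1.9) the arrows spread outward. Divergence about +3, curl ≈0 — positive divergence with near-zero curl is a source.

source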